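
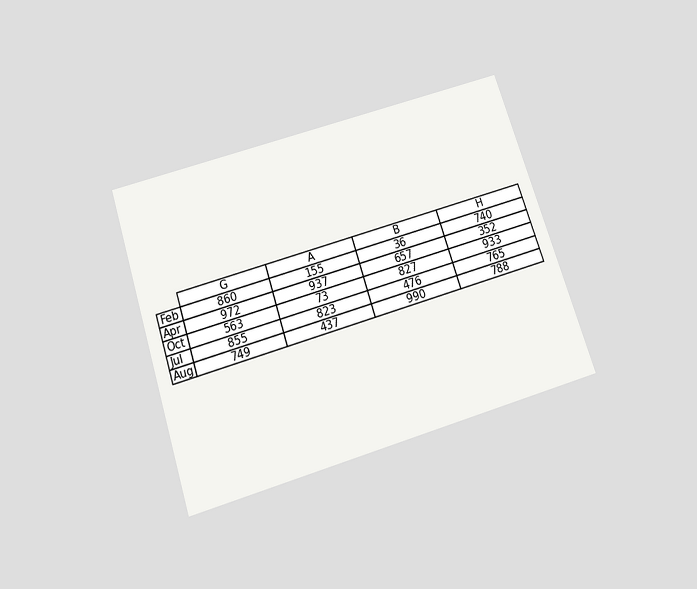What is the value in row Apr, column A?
937

The chart is tilted about 18° counter-clockwise and viewed slightly from below. The (Apr, A) cell reads 937.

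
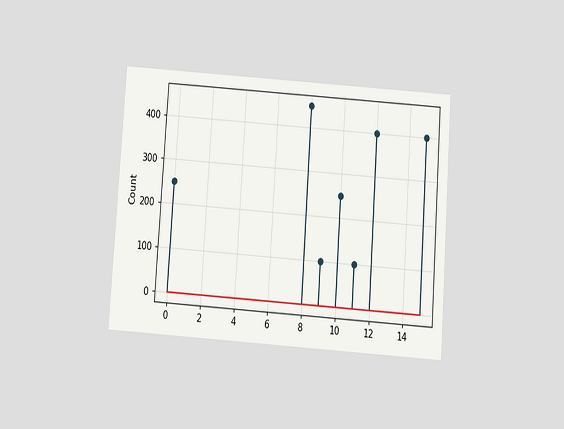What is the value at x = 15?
400

The chart is tilted about 4° clockwise and viewed slightly from below. The stem at x=15 reaches 400.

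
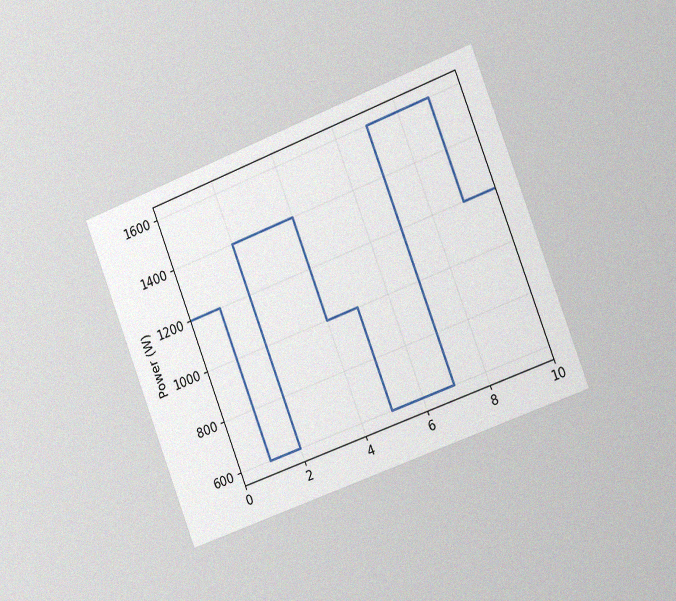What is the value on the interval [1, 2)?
600W

The chart is tilted about 21° counter-clockwise and viewed slightly from the right, with some photo noise. On [1, 2) the step sits at 600W.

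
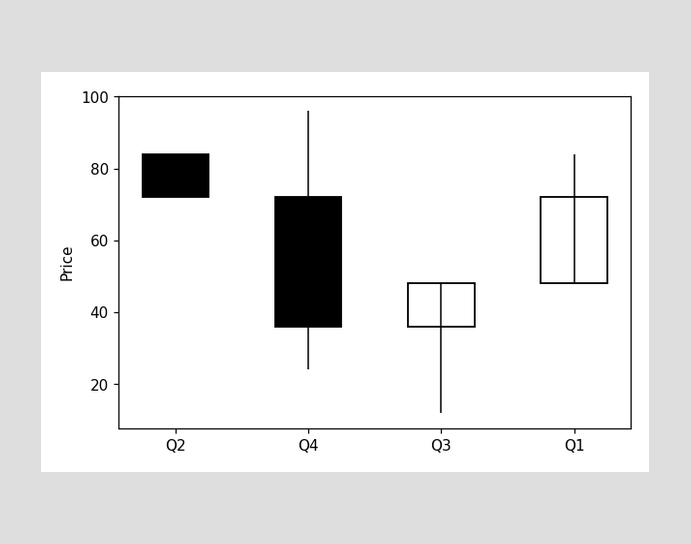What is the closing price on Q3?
48

The Q3 candle closes at 48.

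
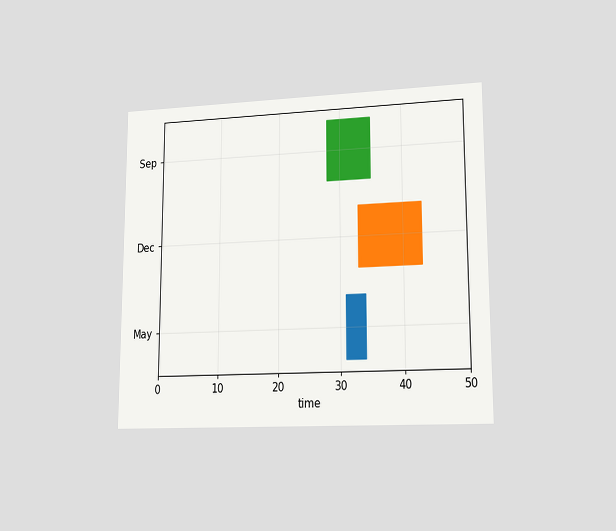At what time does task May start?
31

The chart is viewed at a slight angle. The May bar begins at t=31.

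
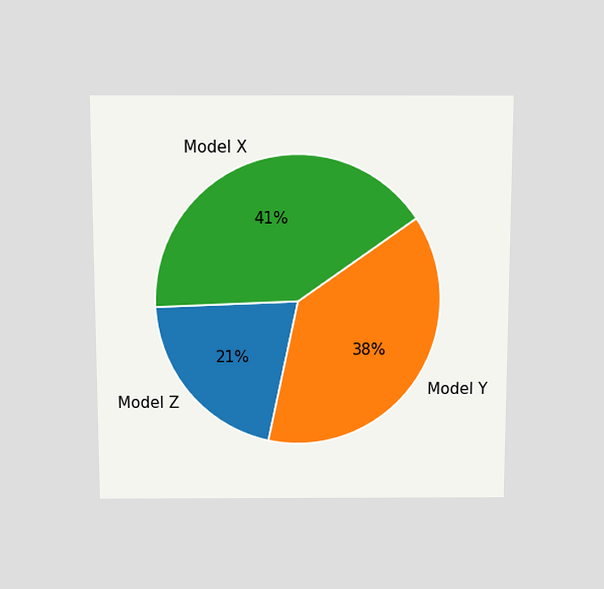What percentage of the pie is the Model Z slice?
The chart is viewed slightly from above. The Model Z slice takes up 21% of the pie.

21%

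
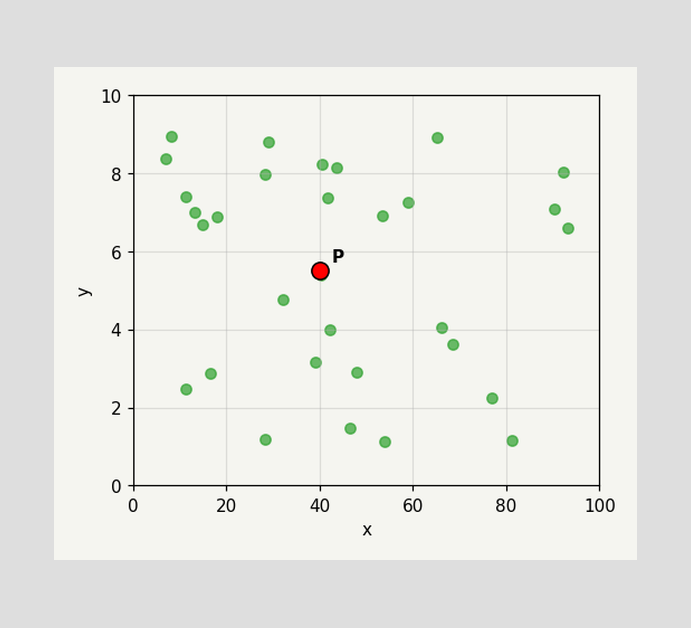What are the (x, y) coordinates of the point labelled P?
(40, 5.5)

Following the gridlines from P to each axis, P sits at (40, 5.5).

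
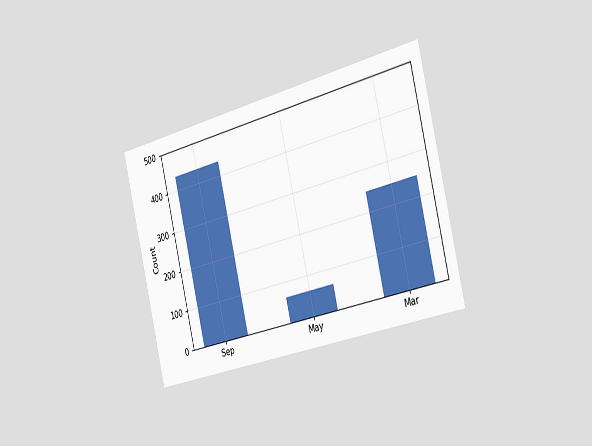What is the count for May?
The chart is tilted about 14° counter-clockwise and viewed slightly from the right. Reading along the chart's y-axis, the May bar reaches 62.

62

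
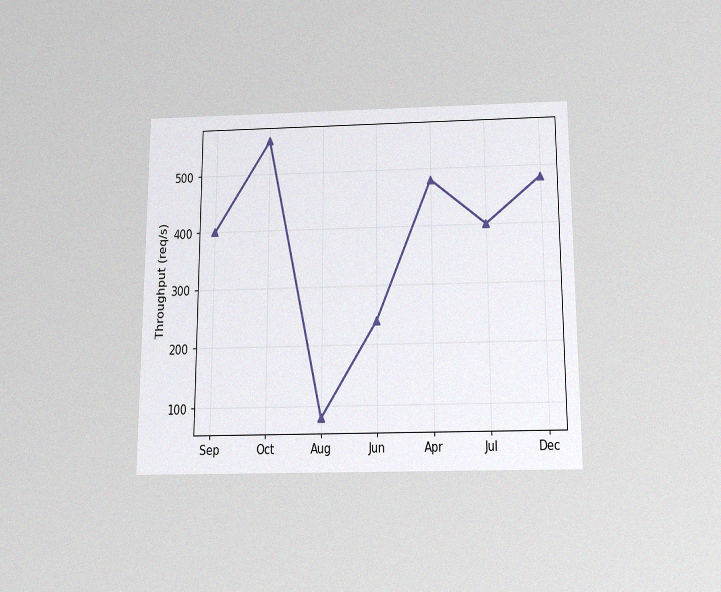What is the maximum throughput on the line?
560req/s

The chart is viewed slightly from below, with some photo noise. The highest point is at Oct, and reading across to the y-axis gives 560req/s.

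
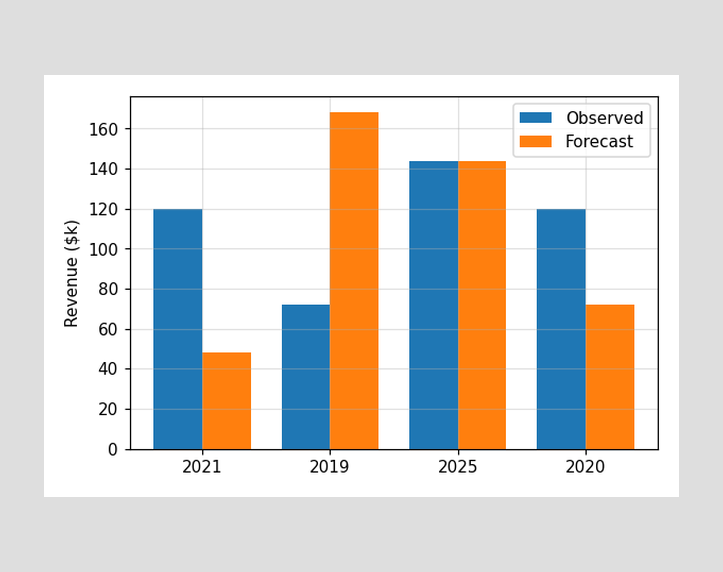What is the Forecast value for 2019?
$168k

The Forecast bar at 2019 reaches $168k on the y-axis.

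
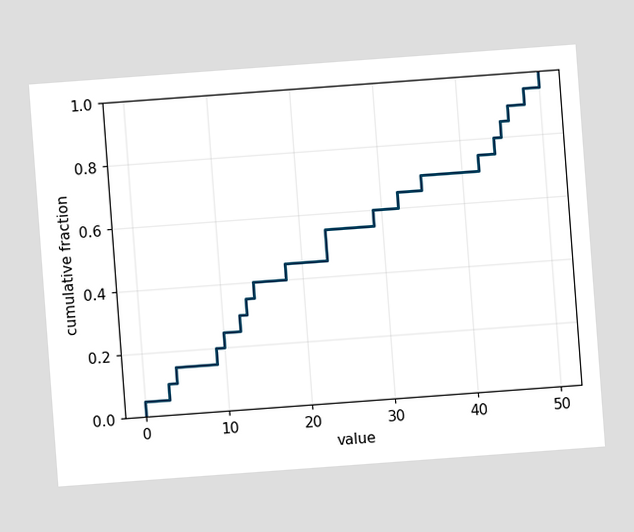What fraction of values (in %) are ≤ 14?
The chart is tilted about 4° counter-clockwise. At x=14 the ECDF step is at 40%.

40%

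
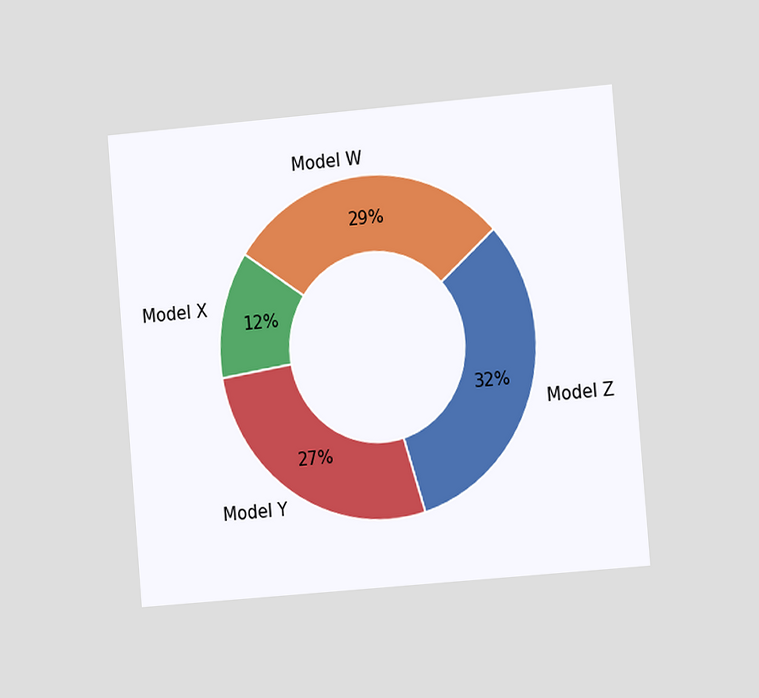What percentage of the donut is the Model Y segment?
The chart is tilted about 5° counter-clockwise and viewed slightly from the right. The Model Y segment takes up 27% of the ring.

27%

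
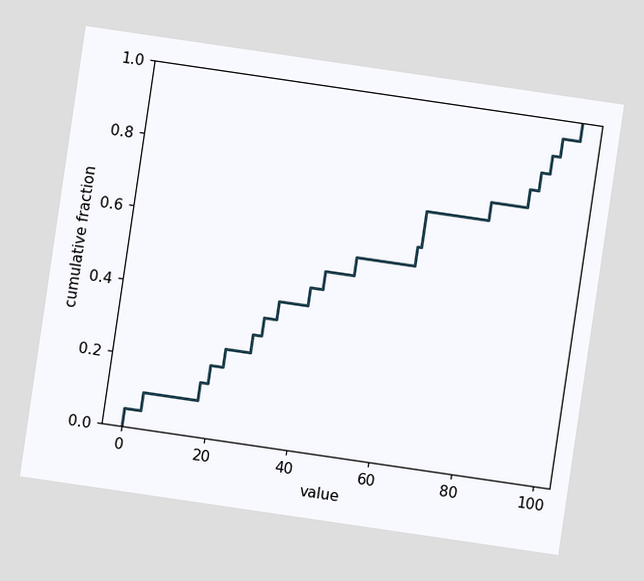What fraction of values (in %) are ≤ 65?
The chart is tilted about 8° clockwise. At x=65 the ECDF step is at 70%.

70%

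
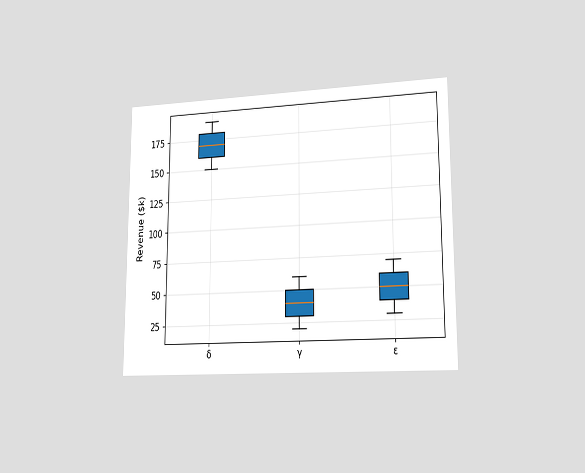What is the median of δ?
The chart is viewed slightly from the right. The median line in the δ box sits at $170k.

$170k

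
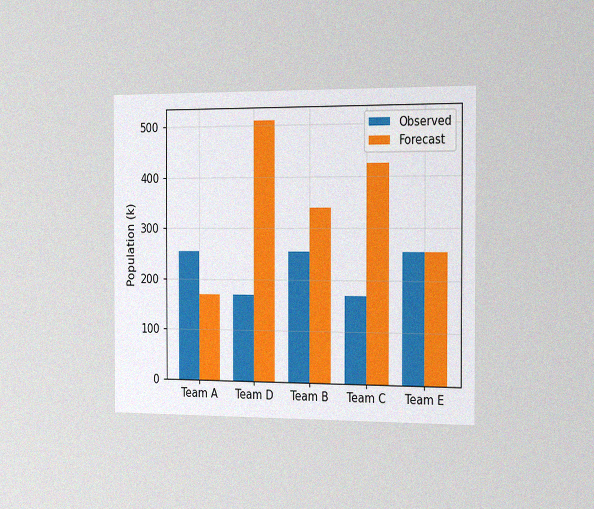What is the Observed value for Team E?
The chart is viewed slightly from the right, with some photo noise. The Observed bar at Team E reaches 255k on the y-axis.

255k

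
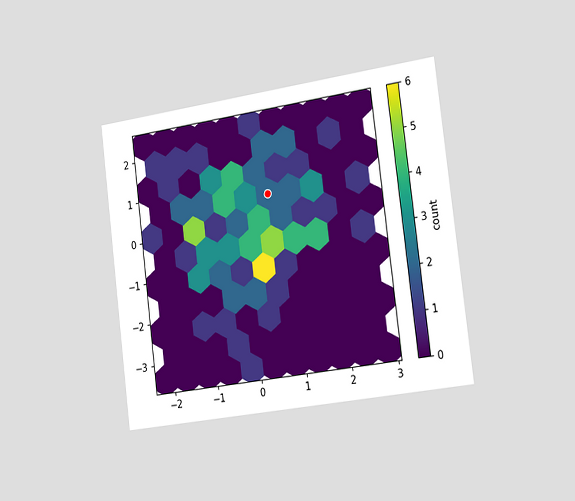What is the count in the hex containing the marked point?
The chart is tilted about 7° counter-clockwise and viewed slightly from the right. The marked hex reads 2 on the colorbar.

2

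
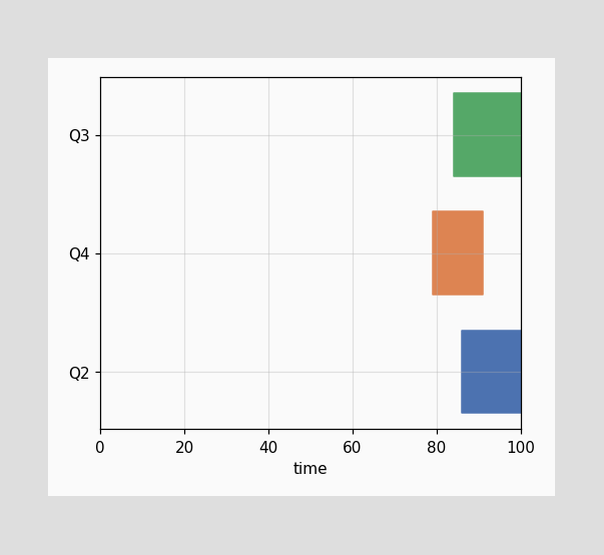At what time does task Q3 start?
The Q3 bar begins at t=84.

84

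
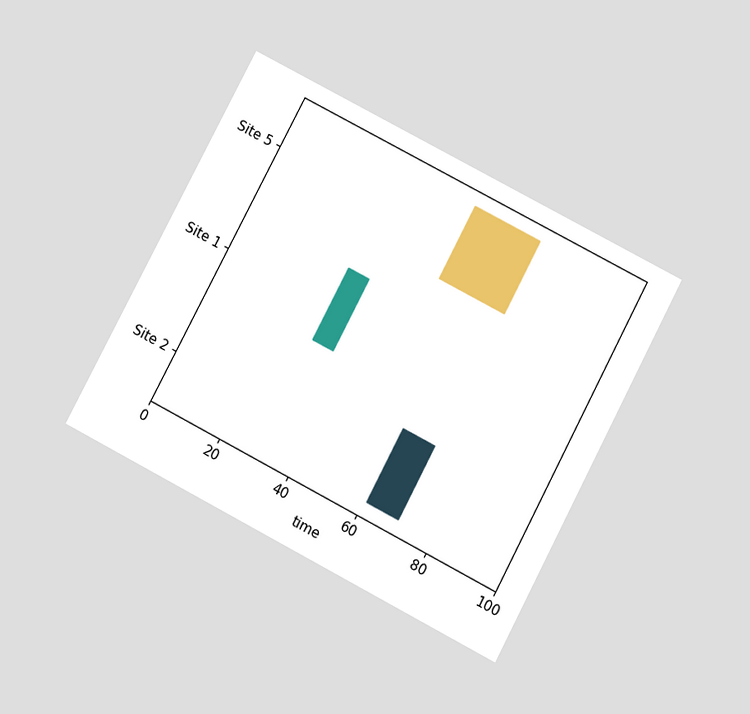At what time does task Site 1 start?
The chart is tilted about 28° clockwise and viewed slightly from below. The Site 1 bar begins at t=30.

30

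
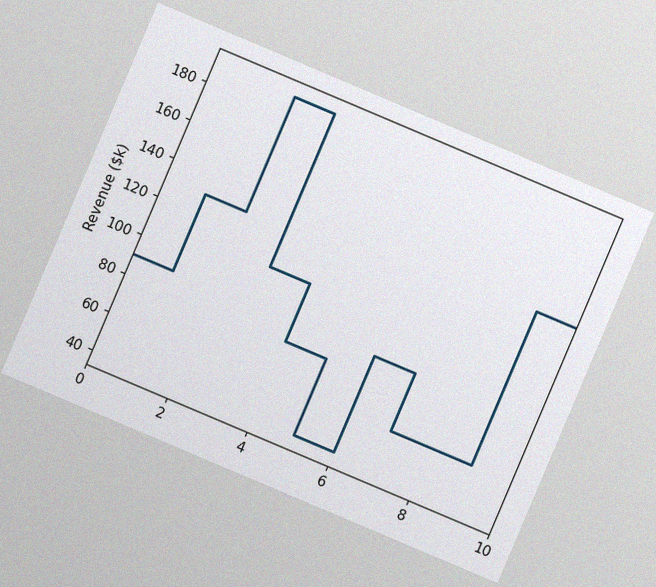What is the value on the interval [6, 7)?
The chart is tilted about 23° clockwise, with some photo noise. On [6, 7) the step sits at $90k.

$90k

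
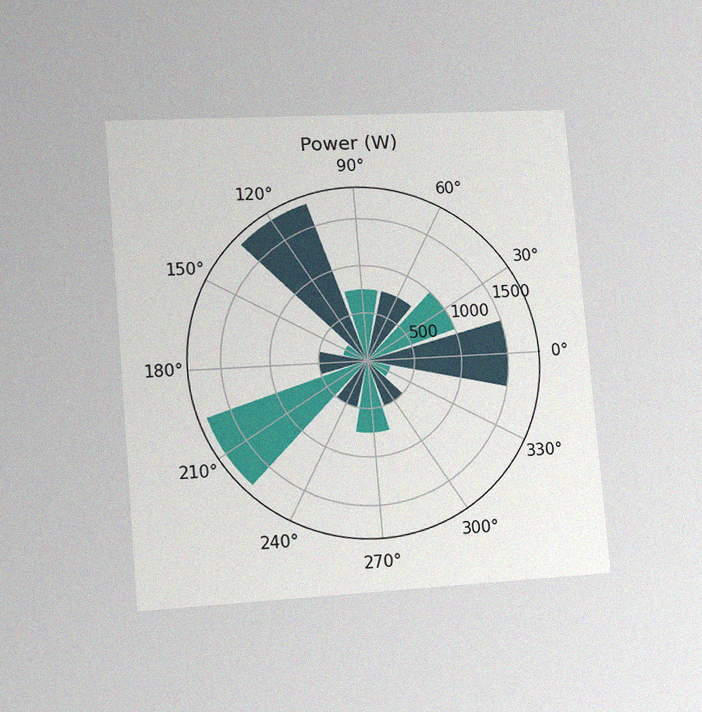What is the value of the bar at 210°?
The chart is tilted about 5° counter-clockwise and viewed slightly from the left, with some photo noise. The bar at 210° reaches 1750W on the radial axis.

1750W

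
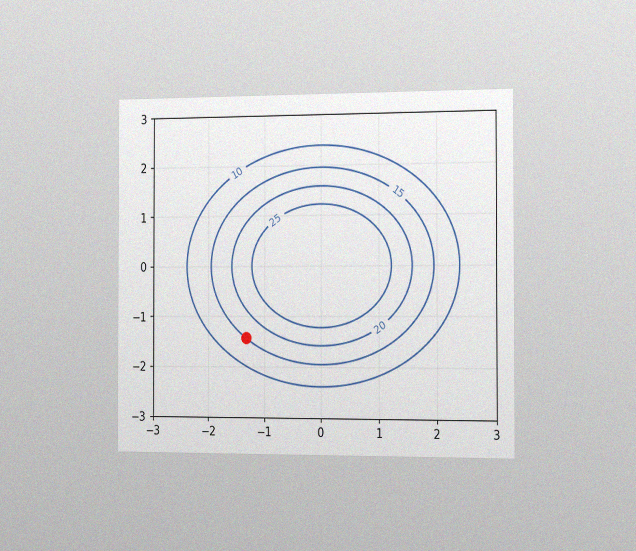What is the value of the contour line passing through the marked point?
15

The chart is viewed slightly from the right, with some photo noise. The marked point sits on the contour labelled 15.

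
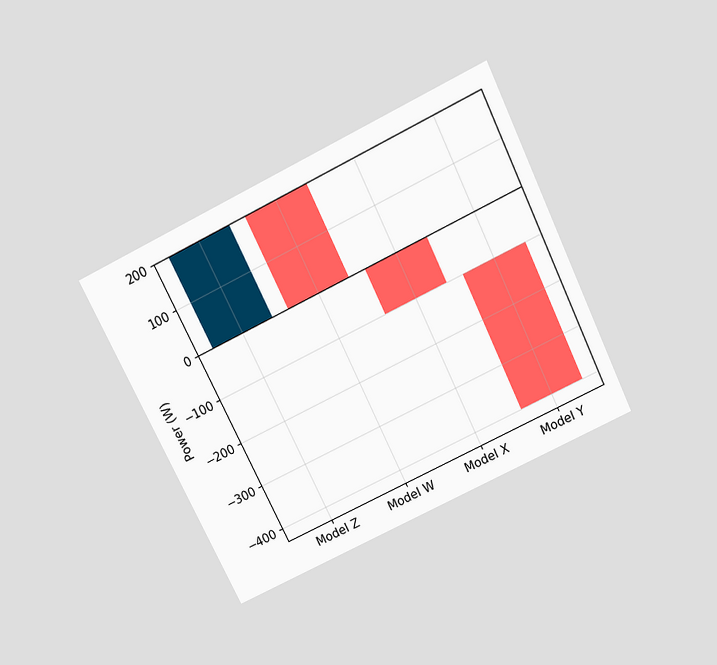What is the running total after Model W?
0W

The chart is tilted about 26° counter-clockwise and viewed slightly from above. After Model W the running total reaches 0W.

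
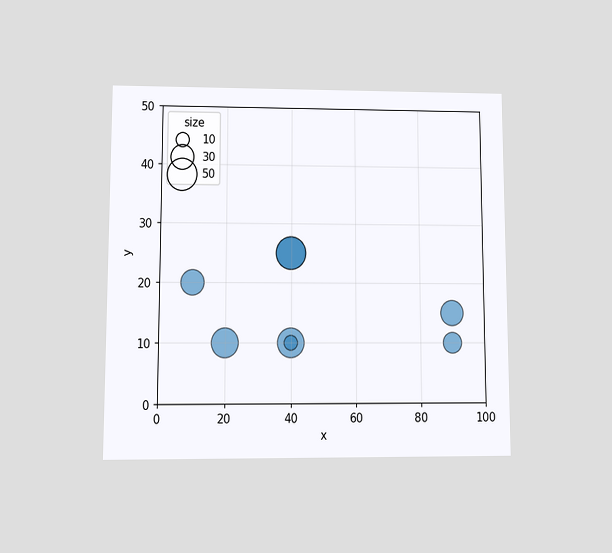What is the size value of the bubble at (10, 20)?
The chart is viewed at a slight angle. Matching the bubble at (10, 20) against the size legend gives 30.

30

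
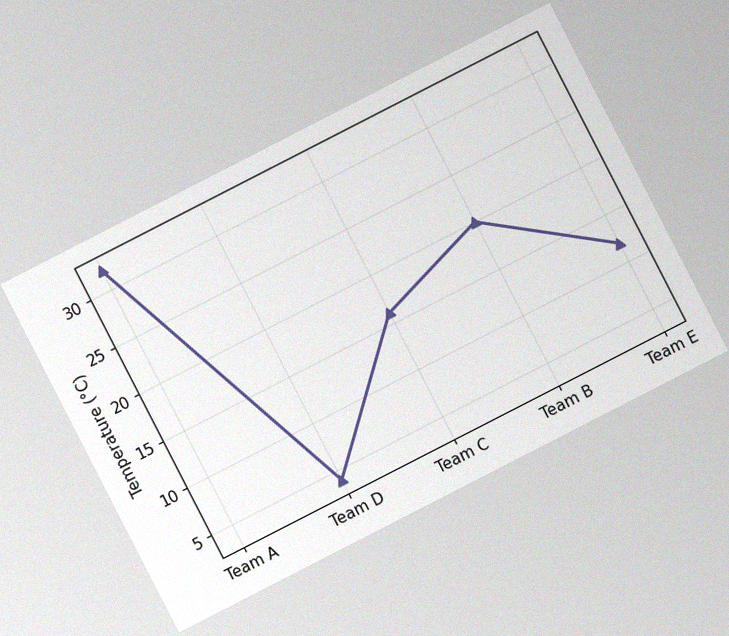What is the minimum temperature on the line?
4°C

The chart is tilted about 27° counter-clockwise, with some photo noise. The lowest point is at Team D, and reading across to the y-axis gives 4°C.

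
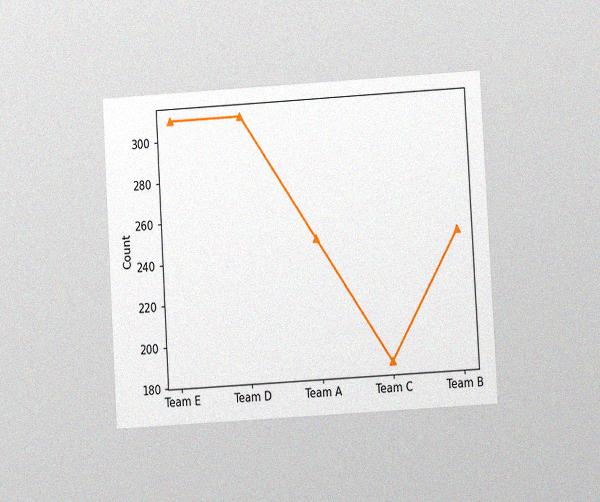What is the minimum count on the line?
186

The chart is tilted about 3° counter-clockwise and viewed at a slight angle, with some photo noise. The lowest point is at Team C, and reading across to the y-axis gives 186.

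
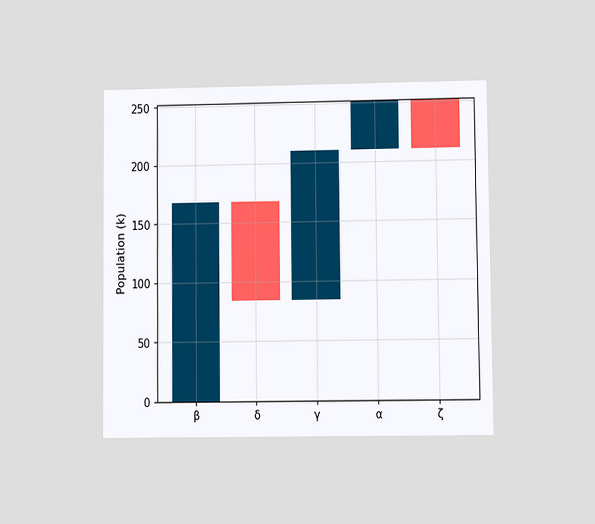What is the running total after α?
The chart is viewed at a slight angle. After α the running total reaches 252k.

252k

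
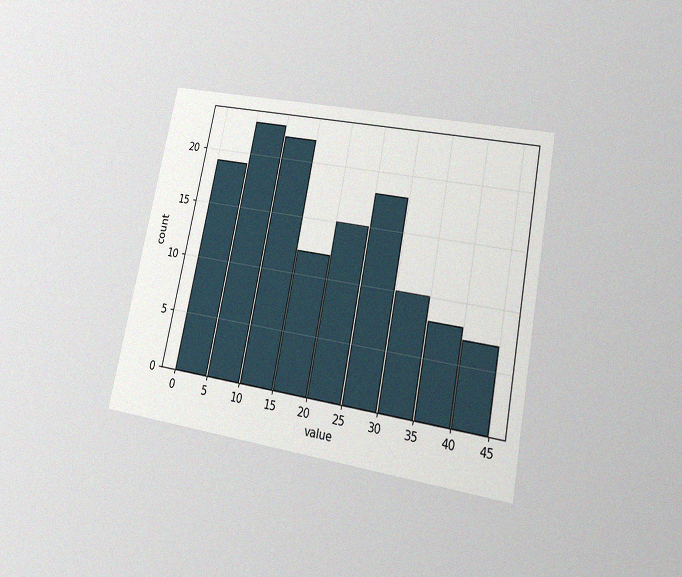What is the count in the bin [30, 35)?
The chart is tilted about 11° clockwise and viewed at a slight angle, with some photo noise. The [30, 35) bin has height 10.

10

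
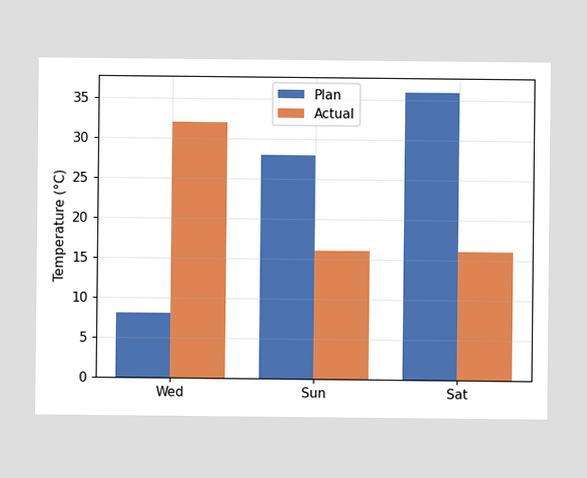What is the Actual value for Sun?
The Actual bar at Sun reaches 16°C on the y-axis.

16°C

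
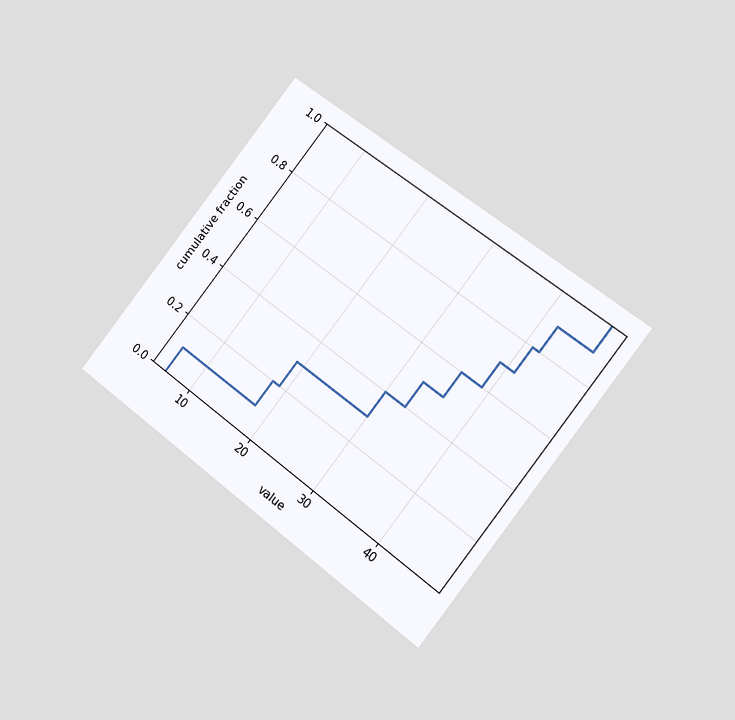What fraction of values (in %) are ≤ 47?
100%

The chart is tilted about 38° clockwise and viewed slightly from the right. At x=47 the ECDF step is at 100%.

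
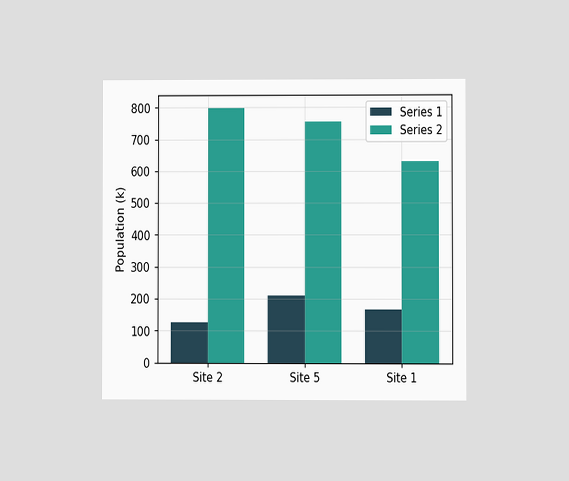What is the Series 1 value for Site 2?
126k

The chart is viewed at a slight angle. The Series 1 bar at Site 2 reaches 126k on the y-axis.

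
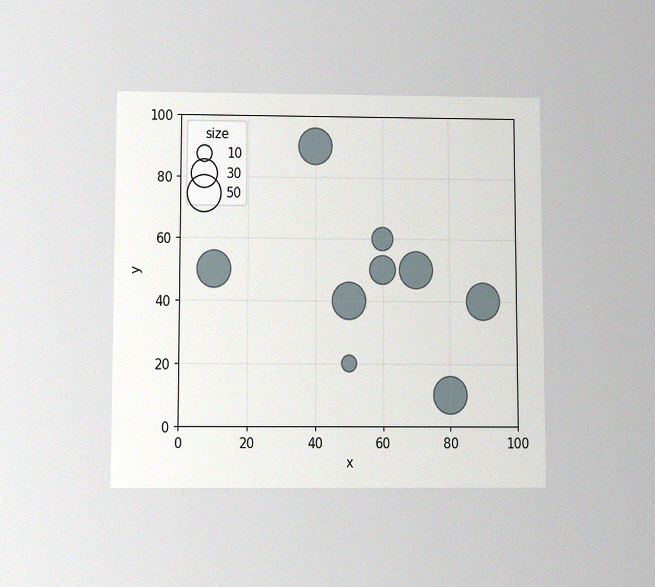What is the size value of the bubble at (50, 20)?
10

The chart is viewed slightly from below, with some photo noise. Matching the bubble at (50, 20) against the size legend gives 10.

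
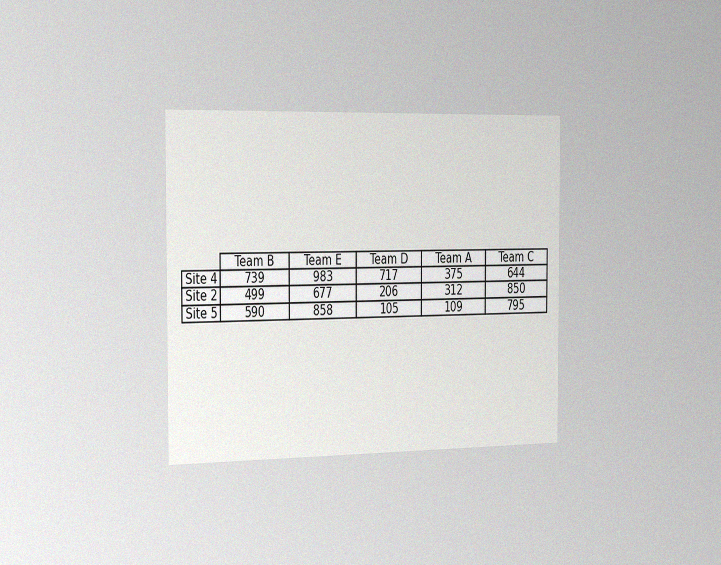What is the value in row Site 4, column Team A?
The chart is viewed slightly from the left, with some photo noise. The (Site 4, Team A) cell reads 375.

375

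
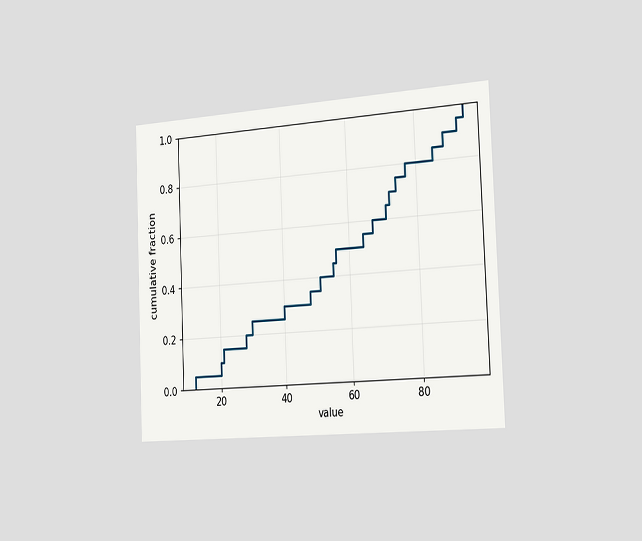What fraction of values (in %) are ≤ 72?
70%

The chart is tilted about 2° counter-clockwise and viewed slightly from the right. At x=72 the ECDF step is at 70%.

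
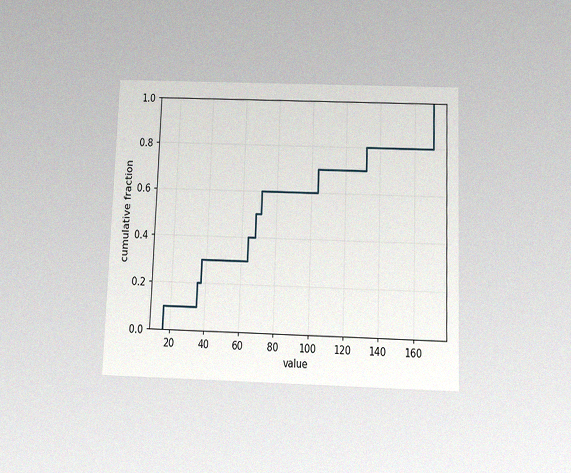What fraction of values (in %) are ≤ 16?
The chart is tilted about 2° clockwise and viewed slightly from below, with some photo noise. At x=16 the ECDF step is at 10%.

10%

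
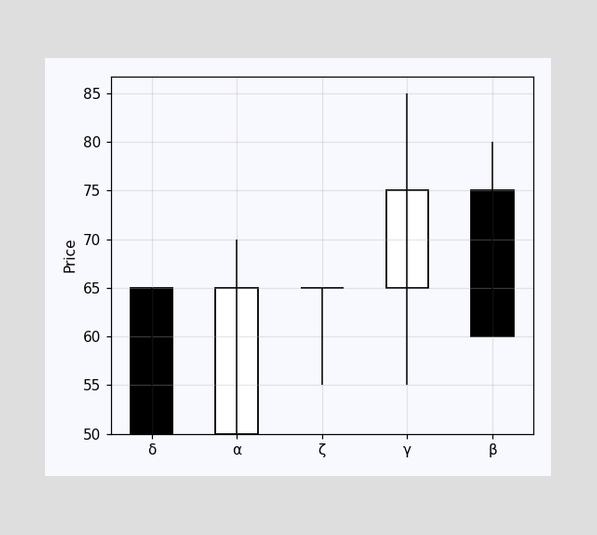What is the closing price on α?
65

The α candle closes at 65.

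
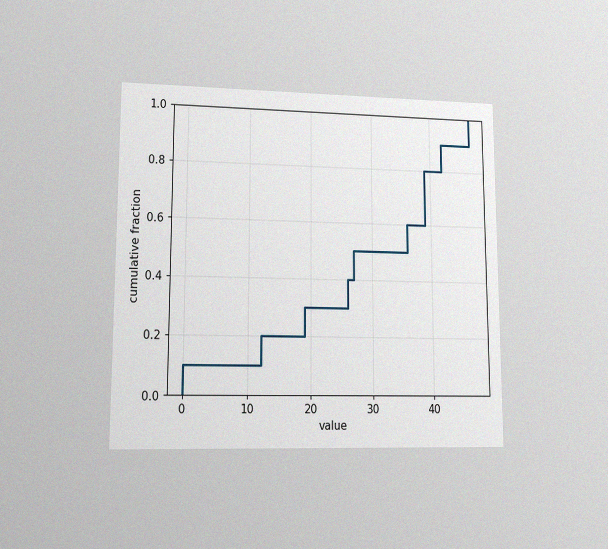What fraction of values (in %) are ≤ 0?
The chart is viewed at a slight angle, with some photo noise. At x=0 the ECDF step is at 10%.

10%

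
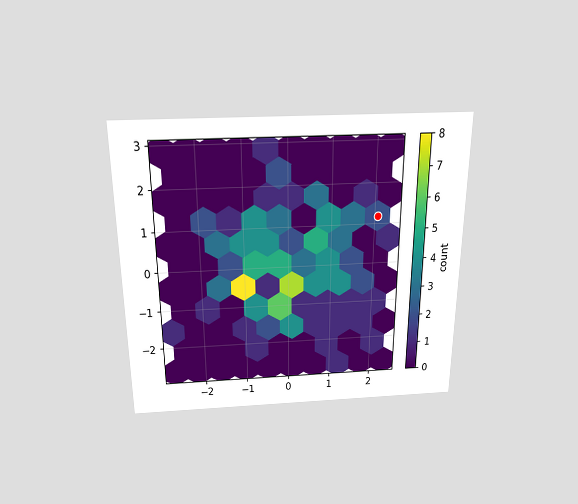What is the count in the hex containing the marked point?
2

The chart is viewed slightly from above. The marked hex reads 2 on the colorbar.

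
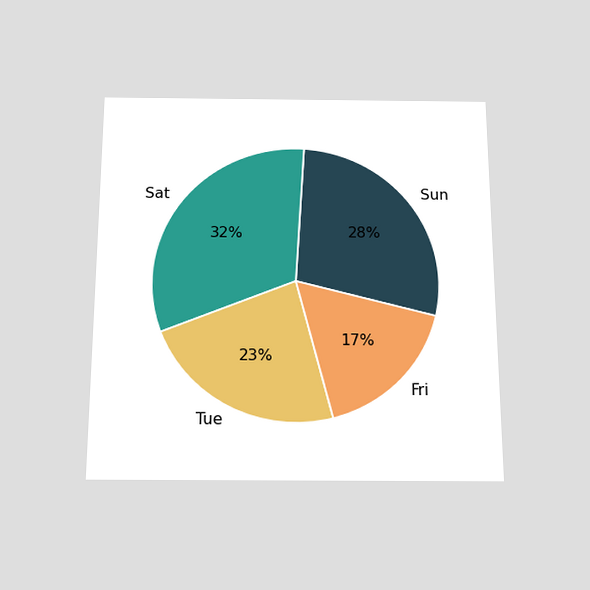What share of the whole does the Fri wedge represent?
The chart is viewed slightly from below. The Fri slice takes up 17% of the pie.

17%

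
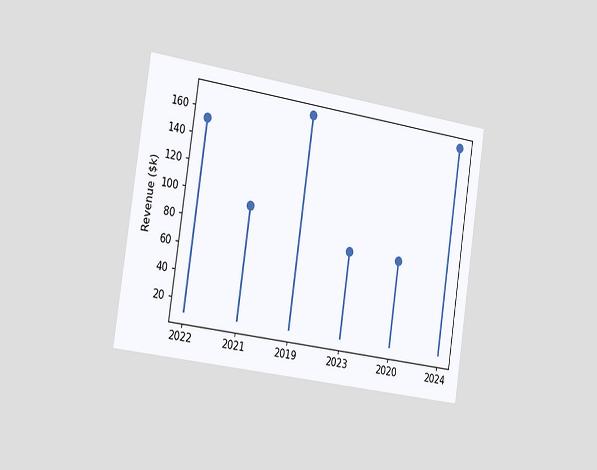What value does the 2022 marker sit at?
$152k

The chart is tilted about 9° clockwise and viewed slightly from the left. The 2022 marker sits at $152k.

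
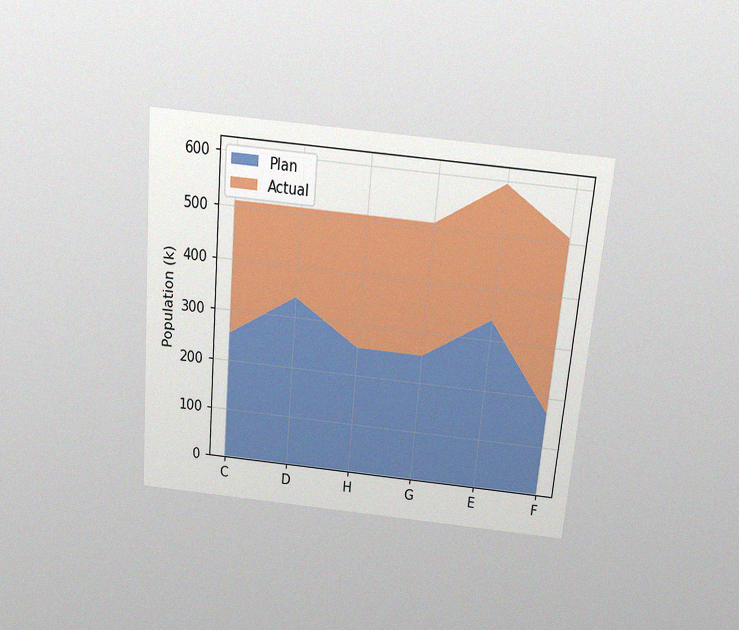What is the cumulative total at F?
The chart is tilted about 5° clockwise and viewed slightly from above, with some photo noise. The stacked total at F reaches 510k.

510k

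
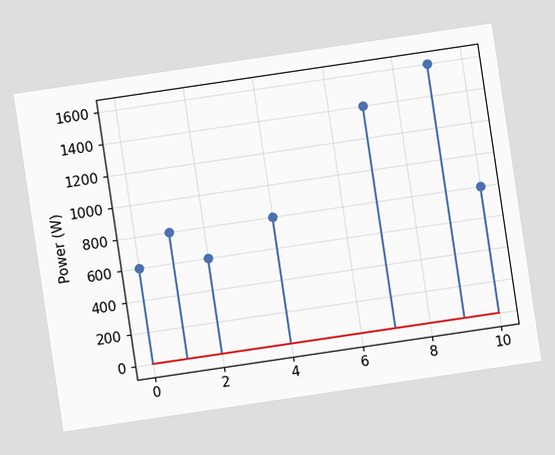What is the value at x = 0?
600W

The chart is tilted about 8° counter-clockwise. The stem at x=0 reaches 600W.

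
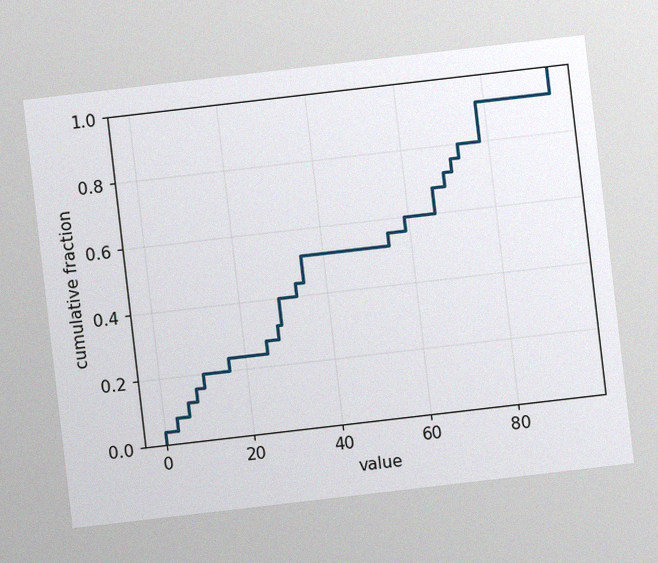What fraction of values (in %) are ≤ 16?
24%

The chart is tilted about 7° counter-clockwise, with some photo noise. At x=16 the ECDF step is at 24%.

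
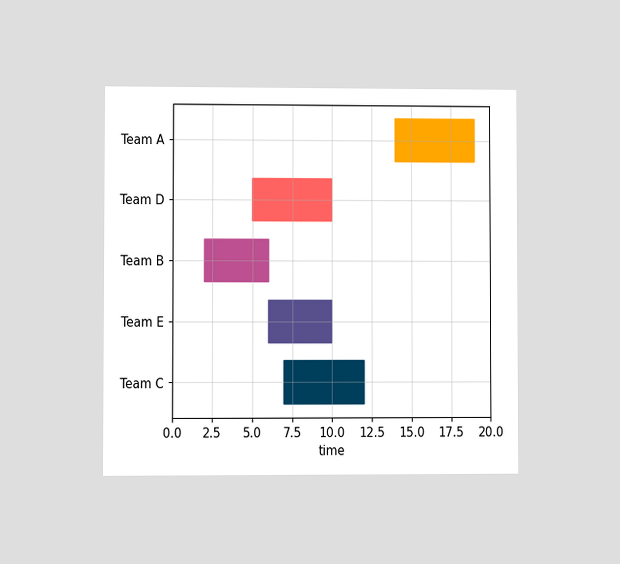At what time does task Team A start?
14

The chart is viewed at a slight angle. The Team A bar begins at t=14.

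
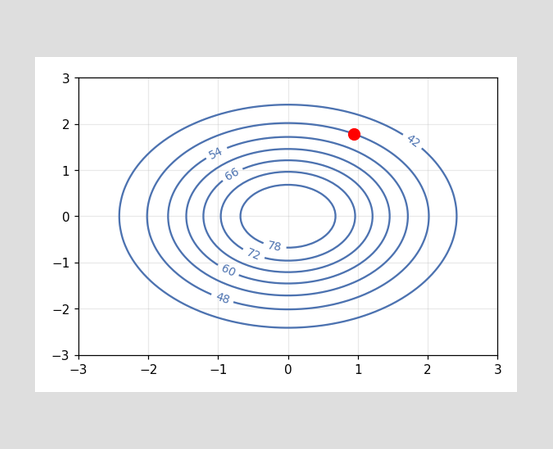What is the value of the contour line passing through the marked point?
The marked point sits on the contour labelled 48.

48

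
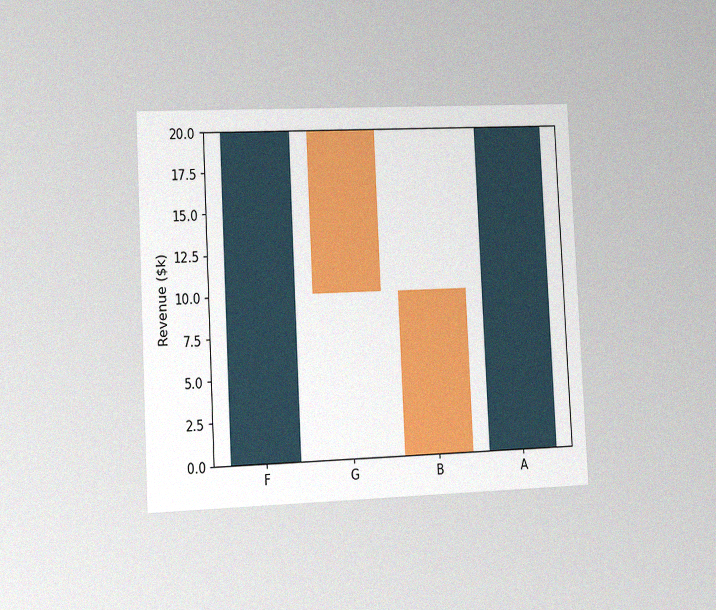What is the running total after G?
$10k

The chart is tilted about 3° counter-clockwise and viewed slightly from the left, with some photo noise. After G the running total reaches $10k.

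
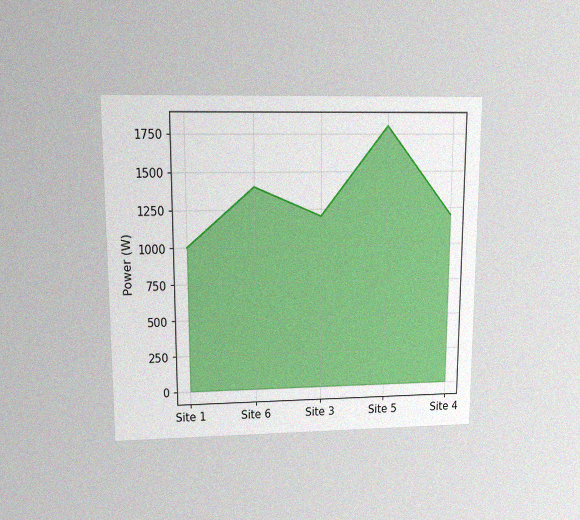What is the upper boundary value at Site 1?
1000W

The chart is viewed at a slight angle, with some photo noise. At Site 1 the upper boundary is at 1000W.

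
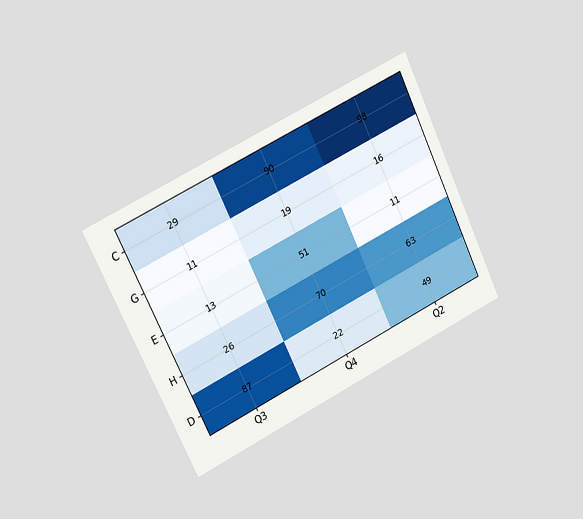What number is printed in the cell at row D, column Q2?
49

The chart is tilted about 26° counter-clockwise and viewed slightly from the left. The (D, Q2) cell reads 49.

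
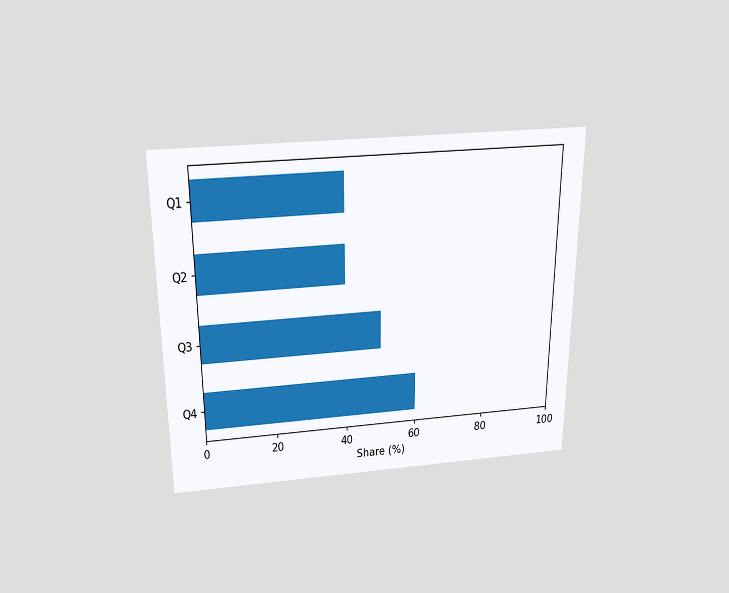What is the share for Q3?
The chart is viewed slightly from above. Reading along the chart's x-axis, the Q3 bar reaches 50%.

50%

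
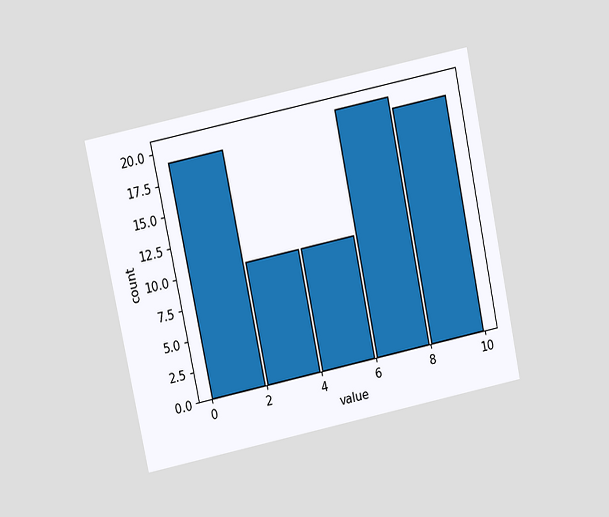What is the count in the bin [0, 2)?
The chart is tilted about 12° counter-clockwise and viewed slightly from above. The [0, 2) bin has height 19.

19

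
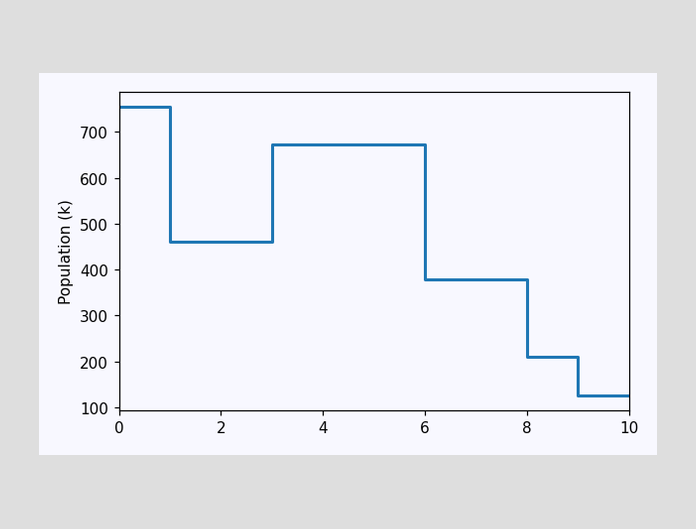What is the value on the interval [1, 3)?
On [1, 3) the step sits at 462k.

462k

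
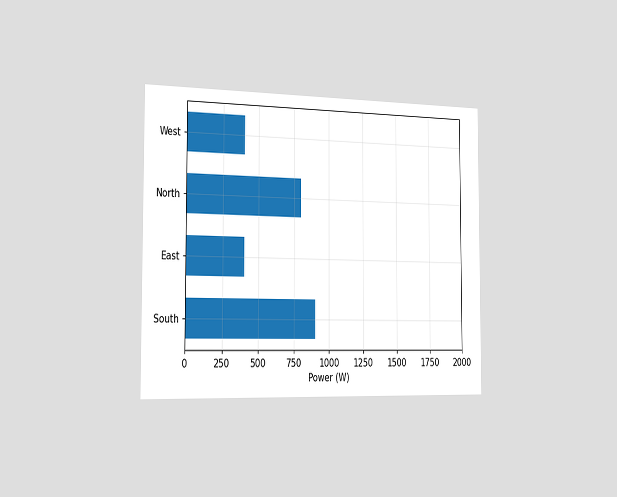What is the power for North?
800W

The chart is viewed slightly from the left. Reading along the chart's x-axis, the North bar reaches 800W.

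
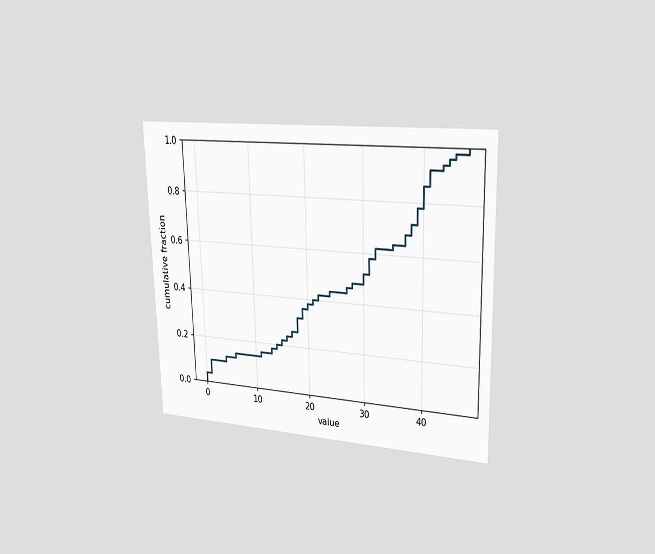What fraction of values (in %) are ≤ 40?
The chart is viewed slightly from the right. At x=40 the ECDF step is at 86%.

86%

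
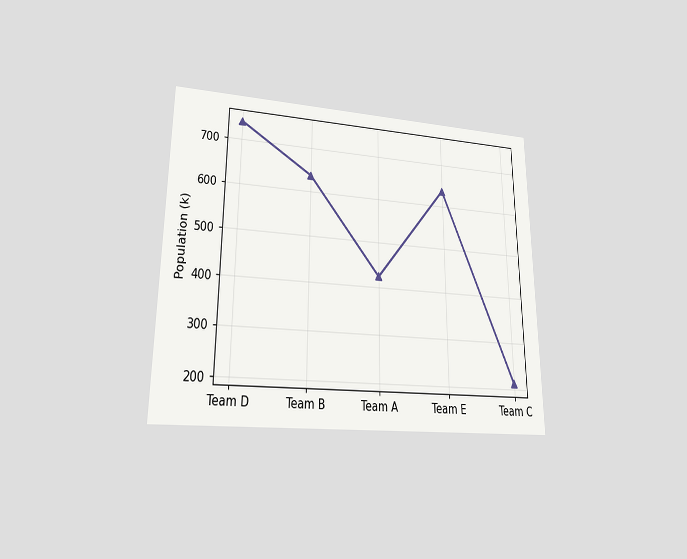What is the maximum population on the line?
742k

The chart is viewed at a slight angle. The highest point is at Team D, and reading across to the y-axis gives 742k.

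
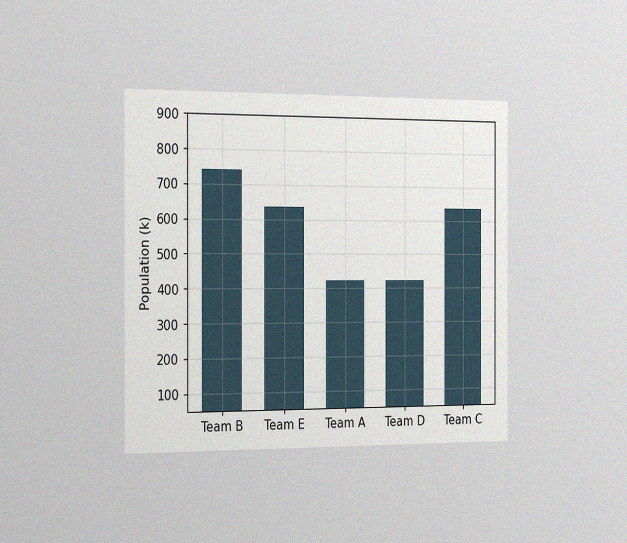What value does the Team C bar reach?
The chart is viewed slightly from the left, with some photo noise. Reading along the chart's y-axis, the Team C bar reaches 636k.

636k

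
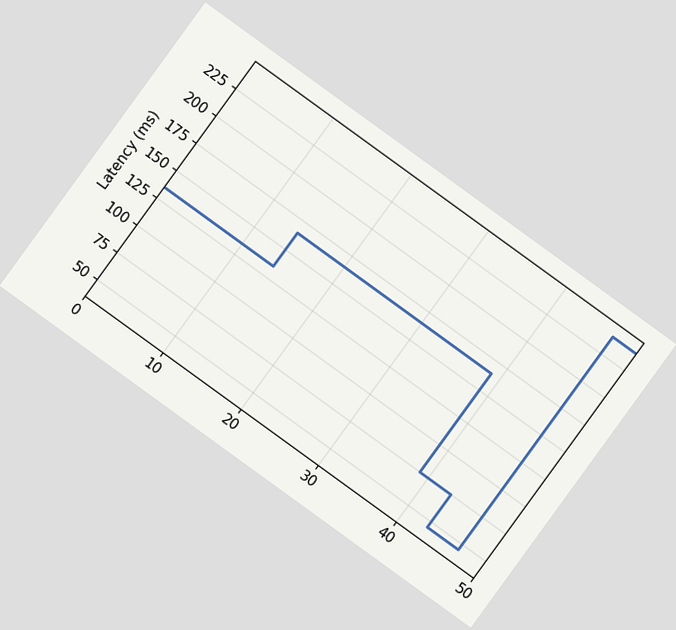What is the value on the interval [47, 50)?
The chart is tilted about 36° clockwise. On [47, 50) the step sits at 240ms.

240ms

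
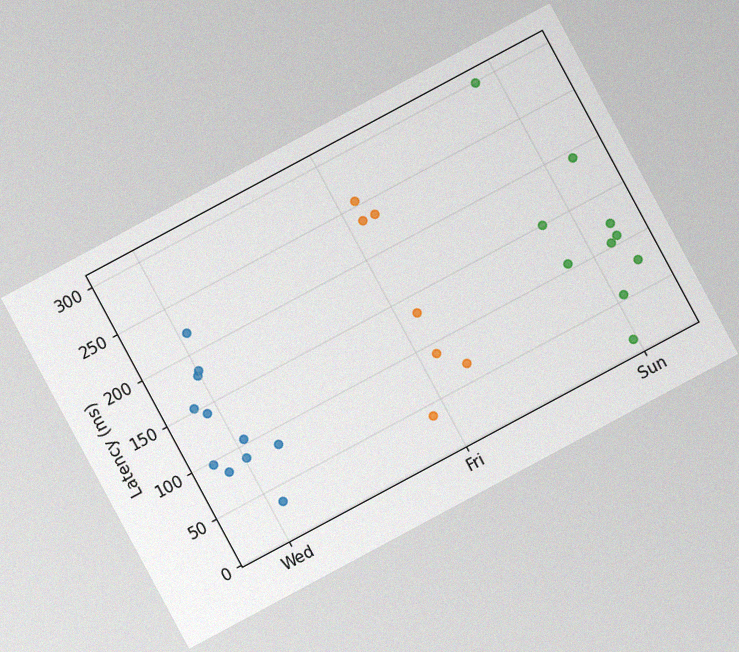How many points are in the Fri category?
7

The chart is tilted about 28° counter-clockwise, with some photo noise. Counting the markers in the Fri column gives 7.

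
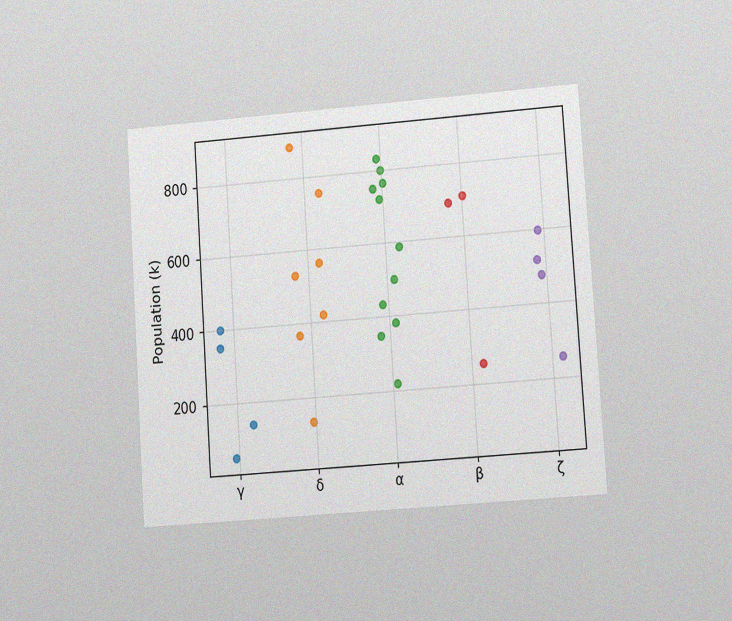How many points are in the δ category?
The chart is tilted about 4° counter-clockwise and viewed at a slight angle, with some photo noise. Counting the markers in the δ column gives 7.

7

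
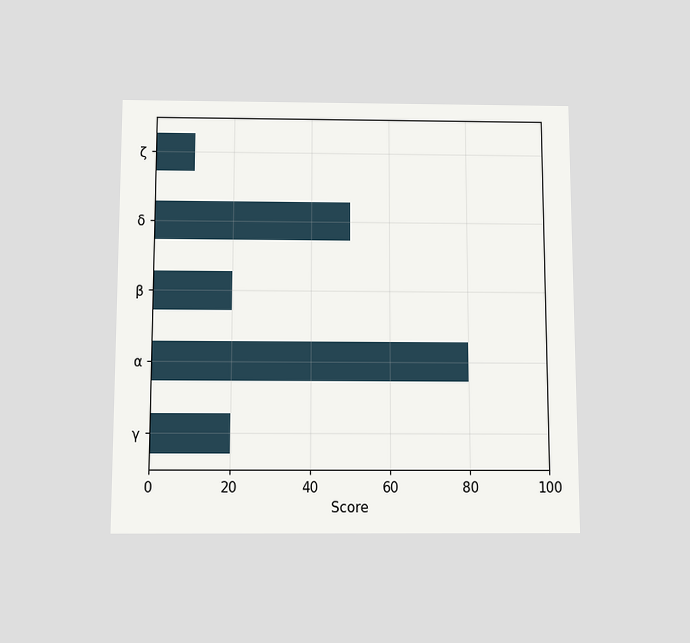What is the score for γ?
The chart is viewed slightly from below. Reading along the chart's x-axis, the γ bar reaches 20.

20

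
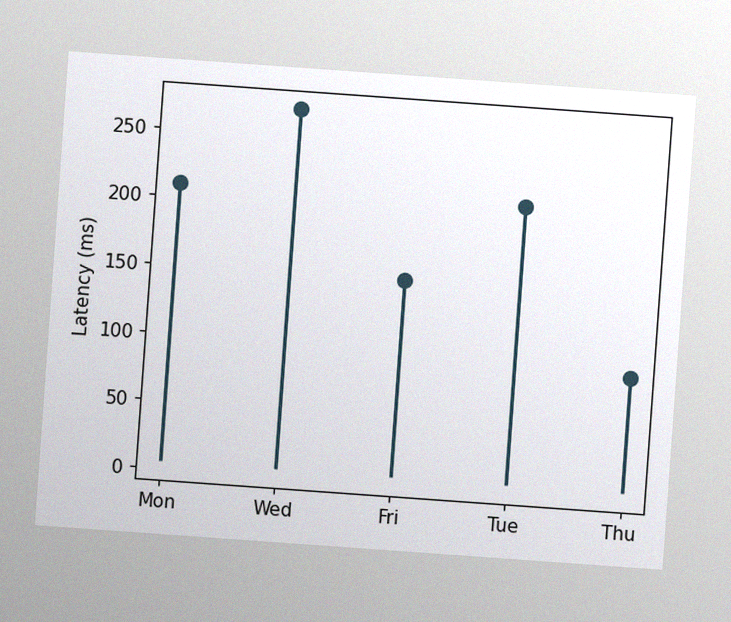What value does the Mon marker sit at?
210ms

The chart is tilted about 4° clockwise, with some photo noise. The Mon marker sits at 210ms.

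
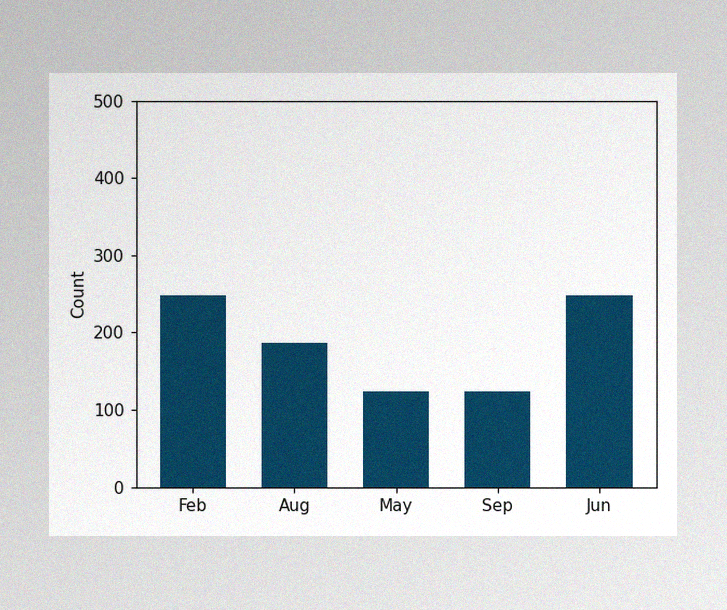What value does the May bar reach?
124

The image has some photo noise and uneven lighting. Reading along the chart's y-axis, the May bar reaches 124.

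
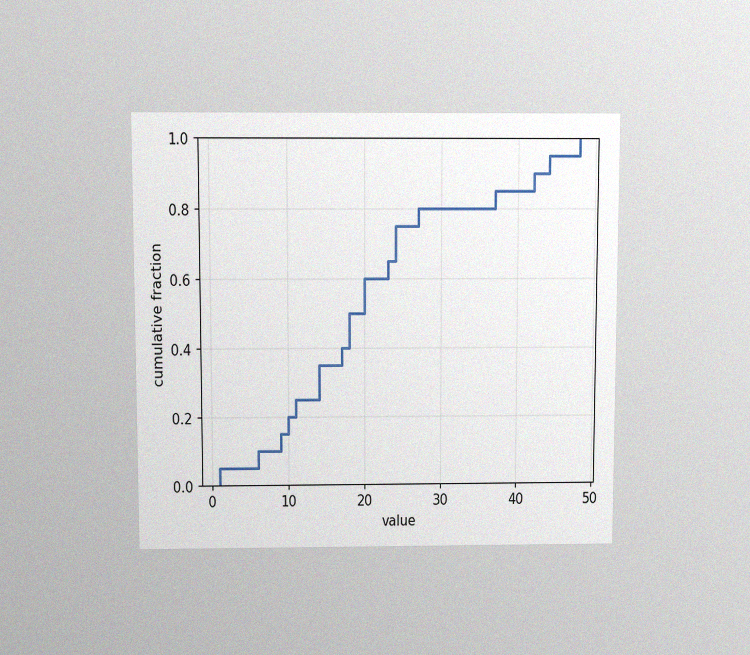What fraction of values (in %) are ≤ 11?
The chart is viewed slightly from above, with some photo noise. At x=11 the ECDF step is at 25%.

25%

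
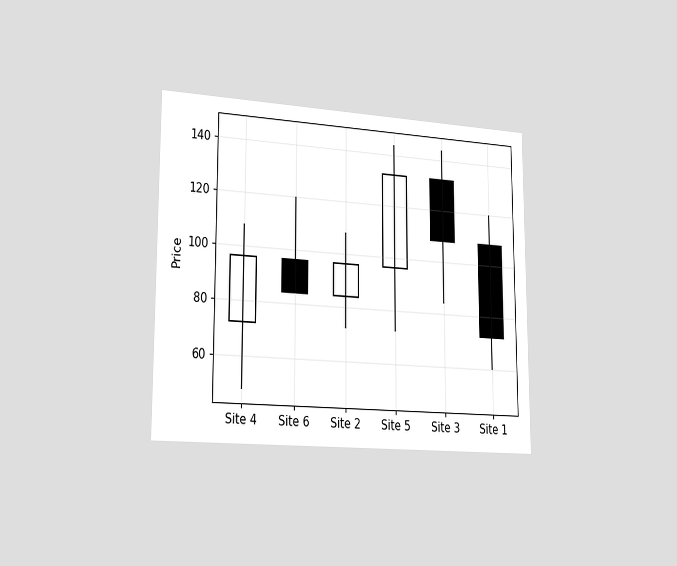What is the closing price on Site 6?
The chart is viewed slightly from the left. The Site 6 candle closes at 84.

84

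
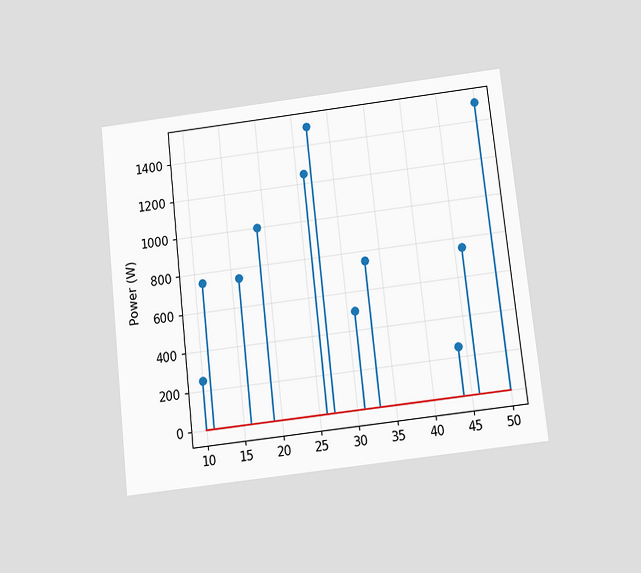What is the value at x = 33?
The chart is tilted about 6° counter-clockwise and viewed slightly from below. The stem at x=33 reaches 750W.

750W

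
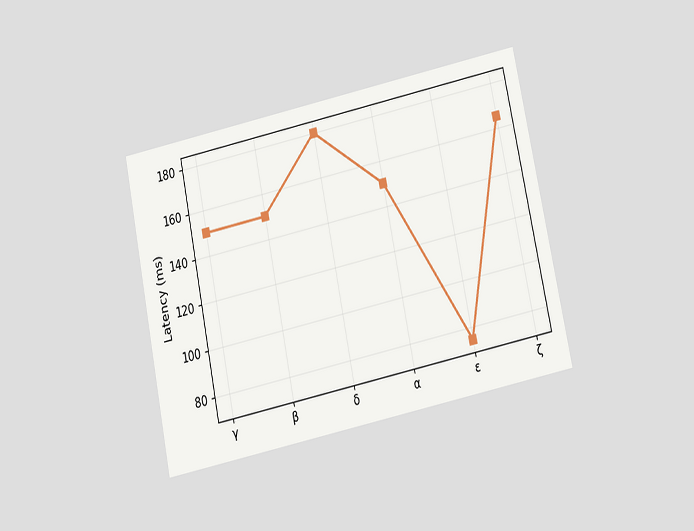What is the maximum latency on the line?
180ms

The chart is tilted about 12° counter-clockwise and viewed at a slight angle. The highest point is at δ, and reading across to the y-axis gives 180ms.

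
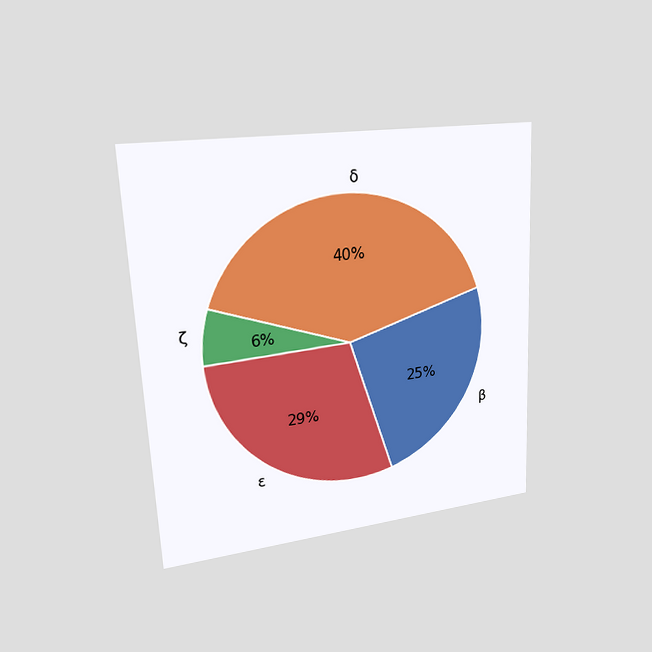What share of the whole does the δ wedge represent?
40%

The chart is tilted about 3° counter-clockwise and viewed slightly from the left. The δ slice takes up 40% of the pie.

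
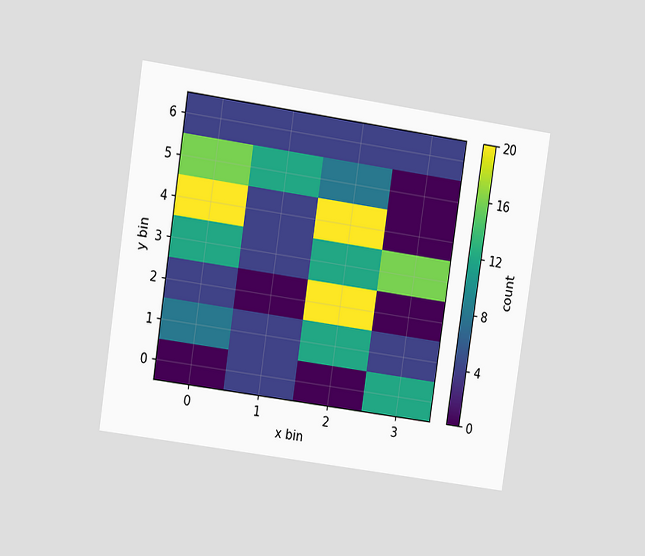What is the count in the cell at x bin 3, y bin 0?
12

The chart is tilted about 8° clockwise and viewed at a slight angle. Matching the cell (3, 0) against the colorbar gives 12.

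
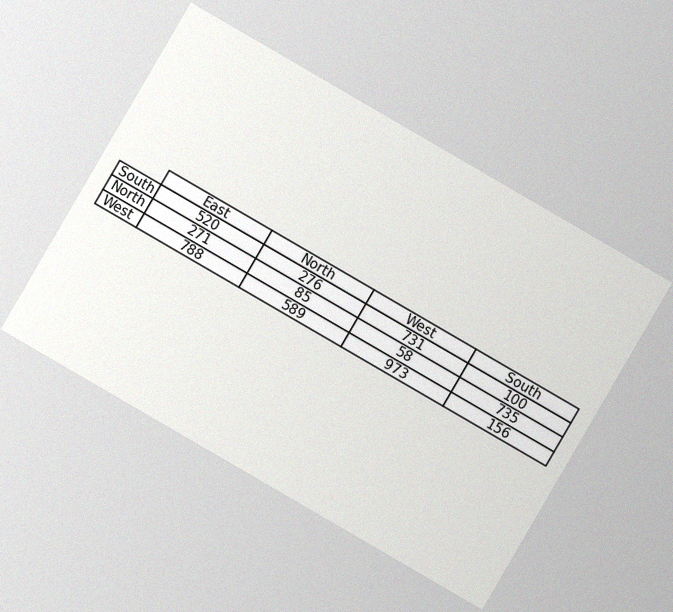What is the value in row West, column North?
The chart is tilted about 30° clockwise, with some photo noise. The (West, North) cell reads 589.

589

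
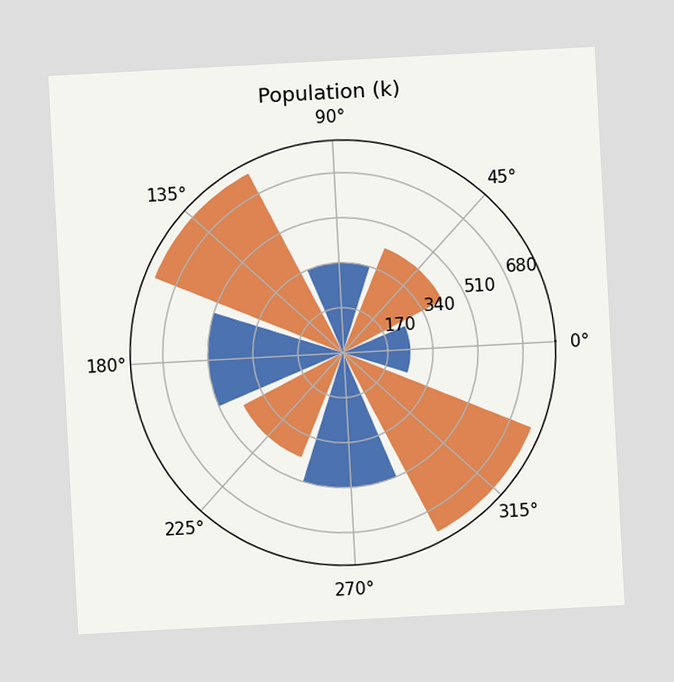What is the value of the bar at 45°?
425k

The chart is tilted about 3° counter-clockwise. The bar at 45° reaches 425k on the radial axis.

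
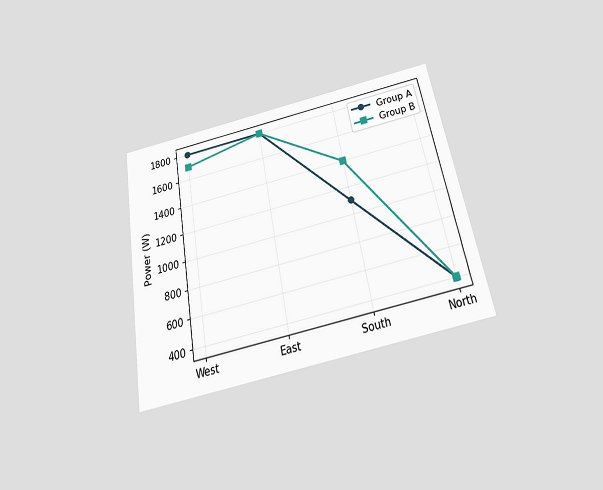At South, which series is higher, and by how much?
Group B, by 300W

The chart is tilted about 10° counter-clockwise and viewed slightly from below. At South, Group B sits above the other line by 300W.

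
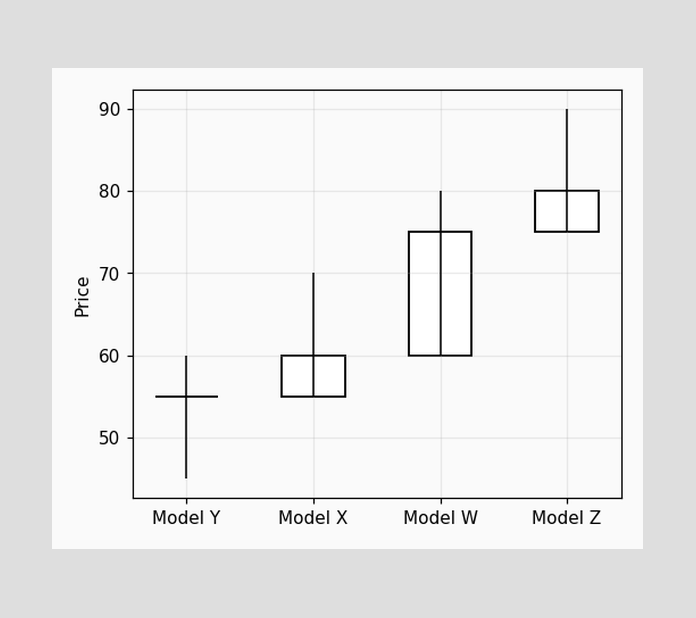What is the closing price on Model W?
The Model W candle closes at 75.

75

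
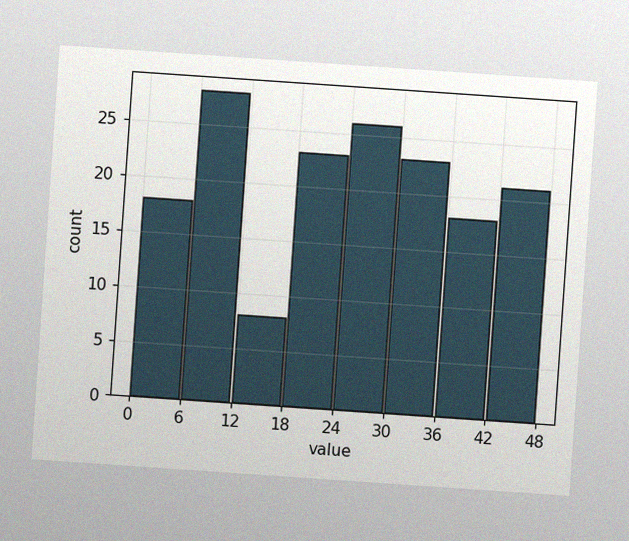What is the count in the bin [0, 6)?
18

The chart is tilted about 4° clockwise, with some photo noise. The [0, 6) bin has height 18.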